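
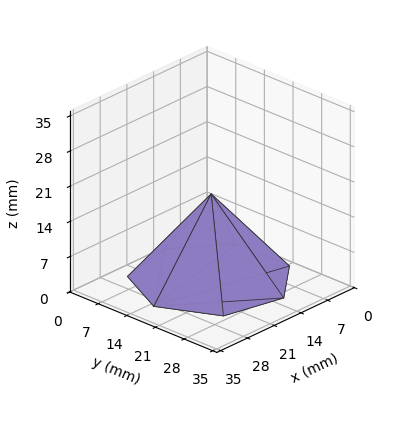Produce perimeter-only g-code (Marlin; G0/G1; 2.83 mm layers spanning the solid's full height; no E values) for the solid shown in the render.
Reading the render: the shape is a regular 7-sided pyramid, base circumscribed radius ≈ 15 mm, apex at z ≈ 17 mm (dimensions read to the nearest mm from the axis ticks). For the g-code, the solid's height is divided into equal slices at the stated Δz and each level perimeter traced with G1 moves after a G0 lift.

; perimeter-only toolpath
G21 ; units = mm
G90 ; absolute positioning
G28 ; home
; layer 1
G0 Z2.83
G0 X27.50 Y15.00
G1 X22.79 Y24.77
G1 X12.22 Y27.18
G1 X3.74 Y20.43
G1 X3.74 Y9.57
G1 X12.22 Y2.82
G1 X22.79 Y5.23
G1 X27.50 Y15.00
; layer 2
G0 Z5.67
G0 X25.00 Y15.00
G1 X21.23 Y22.82
G1 X12.77 Y24.75
G1 X5.99 Y19.34
G1 X5.99 Y10.66
G1 X12.77 Y5.25
G1 X21.23 Y7.18
G1 X25.00 Y15.00
; layer 3
G0 Z8.50
G0 X22.50 Y15.00
G1 X19.68 Y20.87
G1 X13.33 Y22.31
G1 X8.24 Y18.26
G1 X8.24 Y11.75
G1 X13.33 Y7.69
G1 X19.68 Y9.13
G1 X22.50 Y15.00
; layer 4
G0 Z11.33
G0 X20.00 Y15.00
G1 X18.12 Y18.91
G1 X13.89 Y19.87
G1 X10.50 Y17.17
G1 X10.50 Y12.83
G1 X13.89 Y10.13
G1 X18.12 Y11.09
G1 X20.00 Y15.00
; layer 5
G0 Z14.17
G0 X17.50 Y15.00
G1 X16.56 Y16.95
G1 X14.44 Y17.44
G1 X12.75 Y16.09
G1 X12.75 Y13.91
G1 X14.44 Y12.56
G1 X16.56 Y13.04
G1 X17.50 Y15.00
M2 ; end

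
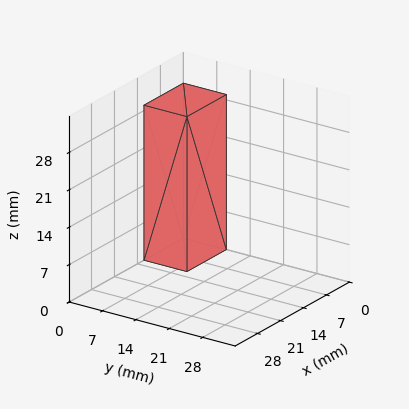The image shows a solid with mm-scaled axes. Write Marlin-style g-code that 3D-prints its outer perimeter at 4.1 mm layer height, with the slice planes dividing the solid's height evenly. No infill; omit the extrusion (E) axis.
Reading the render: the shape is a rectangular box, roughly 12 × 9 mm footprint and 29 mm tall (dimensions read to the nearest mm from the axis ticks). For the g-code, the solid's height is divided into equal slices at the stated Δz and each level perimeter traced with G1 moves after a G0 lift.

; perimeter-only toolpath
G21 ; units = mm
G90 ; absolute positioning
G28 ; home
; layer 1
G0 Z4.1
G0 X0.0 Y0.0
G1 X12.0 Y0.0
G1 X12.0 Y9.0
G1 X0.0 Y9.0
G1 X0.0 Y0.0
; layer 2
G0 Z8.3
G0 X0.0 Y0.0
G1 X12.0 Y0.0
G1 X12.0 Y9.0
G1 X0.0 Y9.0
G1 X0.0 Y0.0
; layer 3
G0 Z12.4
G0 X0.0 Y0.0
G1 X12.0 Y0.0
G1 X12.0 Y9.0
G1 X0.0 Y9.0
G1 X0.0 Y0.0
; layer 4
G0 Z16.6
G0 X0.0 Y0.0
G1 X12.0 Y0.0
G1 X12.0 Y9.0
G1 X0.0 Y9.0
G1 X0.0 Y0.0
; layer 5
G0 Z20.7
G0 X0.0 Y0.0
G1 X12.0 Y0.0
G1 X12.0 Y9.0
G1 X0.0 Y9.0
G1 X0.0 Y0.0
; layer 6
G0 Z24.9
G0 X0.0 Y0.0
G1 X12.0 Y0.0
G1 X12.0 Y9.0
G1 X0.0 Y9.0
G1 X0.0 Y0.0
; layer 7
G0 Z29.0
G0 X0.0 Y0.0
G1 X12.0 Y0.0
G1 X12.0 Y9.0
G1 X0.0 Y9.0
G1 X0.0 Y0.0
M2 ; end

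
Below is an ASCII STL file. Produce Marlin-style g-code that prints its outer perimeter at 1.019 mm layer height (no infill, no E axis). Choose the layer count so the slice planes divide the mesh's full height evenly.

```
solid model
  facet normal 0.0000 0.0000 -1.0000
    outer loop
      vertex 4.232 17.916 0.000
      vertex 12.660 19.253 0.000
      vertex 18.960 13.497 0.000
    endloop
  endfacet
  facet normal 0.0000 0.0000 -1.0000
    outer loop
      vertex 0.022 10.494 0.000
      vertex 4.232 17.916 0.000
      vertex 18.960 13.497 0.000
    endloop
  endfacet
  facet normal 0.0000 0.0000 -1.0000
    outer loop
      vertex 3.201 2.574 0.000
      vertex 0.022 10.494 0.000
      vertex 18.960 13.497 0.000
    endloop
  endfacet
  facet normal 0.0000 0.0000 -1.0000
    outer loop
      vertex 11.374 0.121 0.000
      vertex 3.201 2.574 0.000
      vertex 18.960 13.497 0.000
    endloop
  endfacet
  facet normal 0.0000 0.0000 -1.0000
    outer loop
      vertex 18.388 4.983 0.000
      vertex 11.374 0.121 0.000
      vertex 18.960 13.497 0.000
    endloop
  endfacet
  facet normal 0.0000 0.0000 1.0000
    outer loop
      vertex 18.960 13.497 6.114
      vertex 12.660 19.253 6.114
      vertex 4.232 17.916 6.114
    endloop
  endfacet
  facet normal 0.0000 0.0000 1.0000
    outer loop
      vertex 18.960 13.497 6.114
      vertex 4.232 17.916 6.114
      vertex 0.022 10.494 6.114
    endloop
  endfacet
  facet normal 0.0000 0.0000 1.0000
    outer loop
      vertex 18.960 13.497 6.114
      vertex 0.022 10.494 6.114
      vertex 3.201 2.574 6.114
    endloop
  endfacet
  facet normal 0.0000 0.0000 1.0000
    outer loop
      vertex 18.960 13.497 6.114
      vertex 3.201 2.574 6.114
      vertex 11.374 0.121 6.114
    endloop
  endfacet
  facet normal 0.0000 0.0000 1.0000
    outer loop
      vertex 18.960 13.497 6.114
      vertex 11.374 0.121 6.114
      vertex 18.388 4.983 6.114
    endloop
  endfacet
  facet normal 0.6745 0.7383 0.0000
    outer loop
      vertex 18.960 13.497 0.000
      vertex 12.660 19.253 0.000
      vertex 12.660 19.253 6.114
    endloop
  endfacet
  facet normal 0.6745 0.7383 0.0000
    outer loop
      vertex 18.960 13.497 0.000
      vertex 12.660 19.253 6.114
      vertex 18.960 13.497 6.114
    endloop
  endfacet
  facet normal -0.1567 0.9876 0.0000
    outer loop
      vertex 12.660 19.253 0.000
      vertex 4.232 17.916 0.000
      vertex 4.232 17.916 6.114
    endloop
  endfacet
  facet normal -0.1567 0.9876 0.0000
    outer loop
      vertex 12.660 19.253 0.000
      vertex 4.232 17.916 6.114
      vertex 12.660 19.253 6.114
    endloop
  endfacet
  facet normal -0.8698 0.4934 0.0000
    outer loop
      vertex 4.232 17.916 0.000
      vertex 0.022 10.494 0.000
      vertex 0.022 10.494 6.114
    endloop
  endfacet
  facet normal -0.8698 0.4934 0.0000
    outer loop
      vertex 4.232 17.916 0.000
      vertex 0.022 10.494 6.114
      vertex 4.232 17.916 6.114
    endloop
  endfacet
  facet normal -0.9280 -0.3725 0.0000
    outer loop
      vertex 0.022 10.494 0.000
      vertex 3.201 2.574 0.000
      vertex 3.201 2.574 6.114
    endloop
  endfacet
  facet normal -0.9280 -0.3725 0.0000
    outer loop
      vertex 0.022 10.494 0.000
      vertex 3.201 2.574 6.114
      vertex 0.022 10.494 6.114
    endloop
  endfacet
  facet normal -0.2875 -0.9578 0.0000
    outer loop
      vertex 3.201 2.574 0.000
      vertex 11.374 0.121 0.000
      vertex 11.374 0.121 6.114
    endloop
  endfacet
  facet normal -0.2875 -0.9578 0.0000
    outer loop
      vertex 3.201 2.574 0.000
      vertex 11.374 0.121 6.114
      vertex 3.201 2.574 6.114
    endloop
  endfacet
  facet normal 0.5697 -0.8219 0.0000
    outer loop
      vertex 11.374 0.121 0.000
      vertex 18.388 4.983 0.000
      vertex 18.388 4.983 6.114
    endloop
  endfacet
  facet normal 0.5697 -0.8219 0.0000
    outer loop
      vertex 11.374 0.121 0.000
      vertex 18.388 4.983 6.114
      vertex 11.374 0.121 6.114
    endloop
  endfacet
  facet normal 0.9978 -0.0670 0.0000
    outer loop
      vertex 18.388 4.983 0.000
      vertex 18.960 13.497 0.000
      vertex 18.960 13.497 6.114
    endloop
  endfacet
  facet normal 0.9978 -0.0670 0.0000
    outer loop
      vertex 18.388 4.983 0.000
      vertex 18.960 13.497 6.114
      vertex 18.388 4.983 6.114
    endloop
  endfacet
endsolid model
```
; perimeter-only toolpath
G21 ; units = mm
G90 ; absolute positioning
G28 ; home
; layer 1
G0 Z1.019
G0 X18.960 Y13.497
G1 X12.660 Y19.253
G1 X4.232 Y17.916
G1 X0.022 Y10.494
G1 X3.201 Y2.574
G1 X11.374 Y0.121
G1 X18.388 Y4.983
G1 X18.960 Y13.497
; layer 2
G0 Z2.038
G0 X18.960 Y13.497
G1 X12.660 Y19.253
G1 X4.232 Y17.916
G1 X0.022 Y10.494
G1 X3.201 Y2.574
G1 X11.374 Y0.121
G1 X18.388 Y4.983
G1 X18.960 Y13.497
; layer 3
G0 Z3.057
G0 X18.960 Y13.497
G1 X12.660 Y19.253
G1 X4.232 Y17.916
G1 X0.022 Y10.494
G1 X3.201 Y2.574
G1 X11.374 Y0.121
G1 X18.388 Y4.983
G1 X18.960 Y13.497
; layer 4
G0 Z4.076
G0 X18.960 Y13.497
G1 X12.660 Y19.253
G1 X4.232 Y17.916
G1 X0.022 Y10.494
G1 X3.201 Y2.574
G1 X11.374 Y0.121
G1 X18.388 Y4.983
G1 X18.960 Y13.497
; layer 5
G0 Z5.095
G0 X18.960 Y13.497
G1 X12.660 Y19.253
G1 X4.232 Y17.916
G1 X0.022 Y10.494
G1 X3.201 Y2.574
G1 X11.374 Y0.121
G1 X18.388 Y4.983
G1 X18.960 Y13.497
; layer 6
G0 Z6.114
G0 X18.960 Y13.497
G1 X12.660 Y19.253
G1 X4.232 Y17.916
G1 X0.022 Y10.494
G1 X3.201 Y2.574
G1 X11.374 Y0.121
G1 X18.388 Y4.983
G1 X18.960 Y13.497
M2 ; end

The solid is a regular 7-sided prism (a cylinder approximated with 7 flat sides), circumscribed radius ≈ 9.83 mm, height ≈ 6.11 mm. Slicing at Δz = 1.019 mm — 6 equal slices spanning the solid's height, so layer i sits at z = i·h/6 — gives 6 non-empty perimeters. Each is a 7-segment closed polygon; G0 lifts to the layer z and rapids to the start vertex, then G1 traces the edges.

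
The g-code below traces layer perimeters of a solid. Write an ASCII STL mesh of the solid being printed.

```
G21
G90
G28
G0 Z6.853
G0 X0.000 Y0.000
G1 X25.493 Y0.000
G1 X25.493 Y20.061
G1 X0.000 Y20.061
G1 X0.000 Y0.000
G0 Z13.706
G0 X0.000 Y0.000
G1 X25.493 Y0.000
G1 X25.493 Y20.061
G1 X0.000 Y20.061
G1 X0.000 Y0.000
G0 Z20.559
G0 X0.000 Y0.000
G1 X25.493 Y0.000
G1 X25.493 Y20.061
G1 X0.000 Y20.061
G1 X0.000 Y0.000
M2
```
solid part
  facet normal 0.0000 0.0000 -1.0000
    outer loop
      vertex 25.493 20.061 0.000
      vertex 25.493 0.000 0.000
      vertex 0.000 0.000 0.000
    endloop
  endfacet
  facet normal 0.0000 0.0000 -1.0000
    outer loop
      vertex 0.000 20.061 0.000
      vertex 25.493 20.061 0.000
      vertex 0.000 0.000 0.000
    endloop
  endfacet
  facet normal 0.0000 0.0000 1.0000
    outer loop
      vertex 0.000 0.000 20.559
      vertex 25.493 0.000 20.559
      vertex 25.493 20.061 20.559
    endloop
  endfacet
  facet normal 0.0000 0.0000 1.0000
    outer loop
      vertex 0.000 0.000 20.559
      vertex 25.493 20.061 20.559
      vertex 0.000 20.061 20.559
    endloop
  endfacet
  facet normal 0.0000 -1.0000 0.0000
    outer loop
      vertex 0.000 0.000 0.000
      vertex 25.493 0.000 0.000
      vertex 25.493 0.000 20.559
    endloop
  endfacet
  facet normal 0.0000 -1.0000 0.0000
    outer loop
      vertex 0.000 0.000 0.000
      vertex 25.493 0.000 20.559
      vertex 0.000 0.000 20.559
    endloop
  endfacet
  facet normal 0.0000 1.0000 0.0000
    outer loop
      vertex 25.493 20.061 20.559
      vertex 25.493 20.061 0.000
      vertex 0.000 20.061 0.000
    endloop
  endfacet
  facet normal 0.0000 1.0000 0.0000
    outer loop
      vertex 0.000 20.061 20.559
      vertex 25.493 20.061 20.559
      vertex 0.000 20.061 0.000
    endloop
  endfacet
  facet normal -1.0000 0.0000 0.0000
    outer loop
      vertex 0.000 20.061 20.559
      vertex 0.000 20.061 0.000
      vertex 0.000 0.000 0.000
    endloop
  endfacet
  facet normal -1.0000 0.0000 0.0000
    outer loop
      vertex 0.000 0.000 20.559
      vertex 0.000 20.061 20.559
      vertex 0.000 0.000 0.000
    endloop
  endfacet
  facet normal 1.0000 0.0000 0.0000
    outer loop
      vertex 25.493 0.000 0.000
      vertex 25.493 20.061 0.000
      vertex 25.493 20.061 20.559
    endloop
  endfacet
  facet normal 1.0000 0.0000 0.0000
    outer loop
      vertex 25.493 0.000 0.000
      vertex 25.493 20.061 20.559
      vertex 25.493 0.000 20.559
    endloop
  endfacet
endsolid part

The G0 Z moves step by Δz≈6.853 mm. Every layer's G1 loop is the same polygon, so the solid is a straight extrusion of it from z=0 to z≈20.6. Closing with flat bottom and top caps and triangulating gives 12 facets — a rectangular box, roughly 25.5 × 20.1 mm footprint and 20.6 mm tall.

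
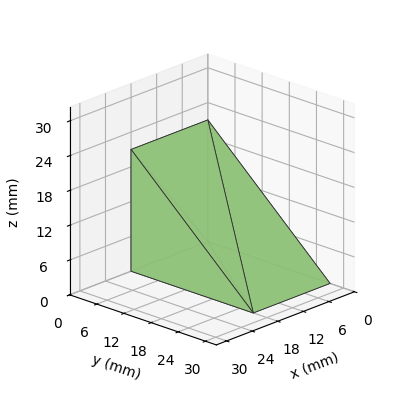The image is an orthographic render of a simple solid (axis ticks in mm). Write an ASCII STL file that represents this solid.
Reading the render: the shape is a wedge (ramp): 18 × 27 mm base, rising to 21 mm along the y=0 edge and sloping linearly to z=0 at y=27 (dimensions read to the nearest mm from the axis ticks). For the STL, each face is triangulated and given an outward normal.

solid part
  facet normal 0.0000 0.0000 -1.0000
    outer loop
      vertex 18.00 27.00 0.00
      vertex 18.00 0.00 0.00
      vertex 0.00 0.00 0.00
    endloop
  endfacet
  facet normal 0.0000 0.0000 -1.0000
    outer loop
      vertex 0.00 27.00 0.00
      vertex 18.00 27.00 0.00
      vertex 0.00 0.00 0.00
    endloop
  endfacet
  facet normal 0.0000 -1.0000 0.0000
    outer loop
      vertex 0.00 0.00 0.00
      vertex 18.00 0.00 0.00
      vertex 18.00 0.00 21.00
    endloop
  endfacet
  facet normal 0.0000 -1.0000 0.0000
    outer loop
      vertex 0.00 0.00 0.00
      vertex 18.00 0.00 21.00
      vertex 0.00 0.00 21.00
    endloop
  endfacet
  facet normal 0.0000 0.6139 0.7894
    outer loop
      vertex 0.00 0.00 21.00
      vertex 18.00 0.00 21.00
      vertex 18.00 27.00 0.00
    endloop
  endfacet
  facet normal 0.0000 0.6139 0.7894
    outer loop
      vertex 0.00 0.00 21.00
      vertex 18.00 27.00 0.00
      vertex 0.00 27.00 0.00
    endloop
  endfacet
  facet normal -1.0000 0.0000 0.0000
    outer loop
      vertex 0.00 0.00 21.00
      vertex 0.00 27.00 0.00
      vertex 0.00 0.00 0.00
    endloop
  endfacet
  facet normal 1.0000 0.0000 0.0000
    outer loop
      vertex 18.00 0.00 0.00
      vertex 18.00 27.00 0.00
      vertex 18.00 0.00 21.00
    endloop
  endfacet
endsolid part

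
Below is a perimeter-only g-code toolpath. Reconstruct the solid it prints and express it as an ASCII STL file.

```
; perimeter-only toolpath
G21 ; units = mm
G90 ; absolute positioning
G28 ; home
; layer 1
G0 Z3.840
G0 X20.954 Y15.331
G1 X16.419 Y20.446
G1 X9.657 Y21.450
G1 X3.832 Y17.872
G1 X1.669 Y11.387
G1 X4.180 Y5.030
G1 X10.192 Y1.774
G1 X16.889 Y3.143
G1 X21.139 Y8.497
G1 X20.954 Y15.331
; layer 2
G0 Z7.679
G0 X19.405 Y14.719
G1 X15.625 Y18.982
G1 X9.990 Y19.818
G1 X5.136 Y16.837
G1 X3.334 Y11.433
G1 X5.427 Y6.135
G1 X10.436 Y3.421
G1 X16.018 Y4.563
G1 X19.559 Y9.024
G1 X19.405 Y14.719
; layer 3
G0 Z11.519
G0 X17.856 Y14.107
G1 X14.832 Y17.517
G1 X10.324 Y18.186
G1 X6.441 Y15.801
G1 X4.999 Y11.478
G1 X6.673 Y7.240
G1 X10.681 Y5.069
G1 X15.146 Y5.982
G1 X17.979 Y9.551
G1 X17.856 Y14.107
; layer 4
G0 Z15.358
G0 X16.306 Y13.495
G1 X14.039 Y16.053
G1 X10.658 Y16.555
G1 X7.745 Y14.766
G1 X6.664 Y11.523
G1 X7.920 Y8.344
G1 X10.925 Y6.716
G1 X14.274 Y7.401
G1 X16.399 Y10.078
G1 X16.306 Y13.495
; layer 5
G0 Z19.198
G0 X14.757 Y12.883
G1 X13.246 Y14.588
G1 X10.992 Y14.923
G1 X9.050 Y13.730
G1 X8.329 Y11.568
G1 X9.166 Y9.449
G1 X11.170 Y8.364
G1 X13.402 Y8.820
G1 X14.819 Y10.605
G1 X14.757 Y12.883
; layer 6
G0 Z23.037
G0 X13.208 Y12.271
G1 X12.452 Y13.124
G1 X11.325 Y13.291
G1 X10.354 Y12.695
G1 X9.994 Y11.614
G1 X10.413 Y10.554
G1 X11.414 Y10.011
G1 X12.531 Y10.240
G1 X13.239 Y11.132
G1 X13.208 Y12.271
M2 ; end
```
solid part
  facet normal 0.0000 0.0000 -1.0000
    outer loop
      vertex 9.323 23.082 0.000
      vertex 17.212 21.911 0.000
      vertex 22.503 15.943 0.000
    endloop
  endfacet
  facet normal 0.0000 0.0000 -1.0000
    outer loop
      vertex 2.527 18.908 0.000
      vertex 9.323 23.082 0.000
      vertex 22.503 15.943 0.000
    endloop
  endfacet
  facet normal 0.0000 0.0000 -1.0000
    outer loop
      vertex 0.004 11.342 0.000
      vertex 2.527 18.908 0.000
      vertex 22.503 15.943 0.000
    endloop
  endfacet
  facet normal 0.0000 0.0000 -1.0000
    outer loop
      vertex 2.934 3.925 0.000
      vertex 0.004 11.342 0.000
      vertex 22.503 15.943 0.000
    endloop
  endfacet
  facet normal 0.0000 0.0000 -1.0000
    outer loop
      vertex 9.947 0.126 0.000
      vertex 2.934 3.925 0.000
      vertex 22.503 15.943 0.000
    endloop
  endfacet
  facet normal 0.0000 0.0000 -1.0000
    outer loop
      vertex 17.761 1.724 0.000
      vertex 9.947 0.126 0.000
      vertex 22.503 15.943 0.000
    endloop
  endfacet
  facet normal 0.0000 0.0000 -1.0000
    outer loop
      vertex 22.719 7.970 0.000
      vertex 17.761 1.724 0.000
      vertex 22.503 15.943 0.000
    endloop
  endfacet
  facet normal 0.6929 0.6143 0.3775
    outer loop
      vertex 22.503 15.943 0.000
      vertex 17.212 21.911 0.000
      vertex 11.659 11.659 26.877
    endloop
  endfacet
  facet normal 0.1360 0.9160 0.3775
    outer loop
      vertex 17.212 21.911 0.000
      vertex 9.323 23.082 0.000
      vertex 11.659 11.659 26.877
    endloop
  endfacet
  facet normal -0.4846 0.7891 0.3775
    outer loop
      vertex 9.323 23.082 0.000
      vertex 2.527 18.908 0.000
      vertex 11.659 11.659 26.877
    endloop
  endfacet
  facet normal -0.8785 0.2929 0.3775
    outer loop
      vertex 2.527 18.908 0.000
      vertex 0.004 11.342 0.000
      vertex 11.659 11.659 26.877
    endloop
  endfacet
  facet normal -0.8612 -0.3402 0.3775
    outer loop
      vertex 0.004 11.342 0.000
      vertex 2.934 3.925 0.000
      vertex 11.659 11.659 26.877
    endloop
  endfacet
  facet normal -0.4411 -0.8142 0.3775
    outer loop
      vertex 2.934 3.925 0.000
      vertex 9.947 0.126 0.000
      vertex 11.659 11.659 26.877
    endloop
  endfacet
  facet normal 0.1855 -0.9072 0.3775
    outer loop
      vertex 9.947 0.126 0.000
      vertex 17.761 1.724 0.000
      vertex 11.659 11.659 26.877
    endloop
  endfacet
  facet normal 0.7253 -0.5757 0.3775
    outer loop
      vertex 17.761 1.724 0.000
      vertex 22.719 7.970 0.000
      vertex 11.659 11.659 26.877
    endloop
  endfacet
  facet normal 0.9257 0.0251 0.3775
    outer loop
      vertex 22.719 7.970 0.000
      vertex 22.503 15.943 0.000
      vertex 11.659 11.659 26.877
    endloop
  endfacet
endsolid part

The G0 Z moves step by Δz≈3.840 mm. The G1 loops shrink linearly with z, so the solid tapers from its base footprint up to z≈26.9. Closing with a flat bottom cap and the tapered top and triangulating gives 16 facets — a regular 9-sided pyramid, base circumscribed radius ≈ 11.7 mm, apex at z ≈ 26.9 mm.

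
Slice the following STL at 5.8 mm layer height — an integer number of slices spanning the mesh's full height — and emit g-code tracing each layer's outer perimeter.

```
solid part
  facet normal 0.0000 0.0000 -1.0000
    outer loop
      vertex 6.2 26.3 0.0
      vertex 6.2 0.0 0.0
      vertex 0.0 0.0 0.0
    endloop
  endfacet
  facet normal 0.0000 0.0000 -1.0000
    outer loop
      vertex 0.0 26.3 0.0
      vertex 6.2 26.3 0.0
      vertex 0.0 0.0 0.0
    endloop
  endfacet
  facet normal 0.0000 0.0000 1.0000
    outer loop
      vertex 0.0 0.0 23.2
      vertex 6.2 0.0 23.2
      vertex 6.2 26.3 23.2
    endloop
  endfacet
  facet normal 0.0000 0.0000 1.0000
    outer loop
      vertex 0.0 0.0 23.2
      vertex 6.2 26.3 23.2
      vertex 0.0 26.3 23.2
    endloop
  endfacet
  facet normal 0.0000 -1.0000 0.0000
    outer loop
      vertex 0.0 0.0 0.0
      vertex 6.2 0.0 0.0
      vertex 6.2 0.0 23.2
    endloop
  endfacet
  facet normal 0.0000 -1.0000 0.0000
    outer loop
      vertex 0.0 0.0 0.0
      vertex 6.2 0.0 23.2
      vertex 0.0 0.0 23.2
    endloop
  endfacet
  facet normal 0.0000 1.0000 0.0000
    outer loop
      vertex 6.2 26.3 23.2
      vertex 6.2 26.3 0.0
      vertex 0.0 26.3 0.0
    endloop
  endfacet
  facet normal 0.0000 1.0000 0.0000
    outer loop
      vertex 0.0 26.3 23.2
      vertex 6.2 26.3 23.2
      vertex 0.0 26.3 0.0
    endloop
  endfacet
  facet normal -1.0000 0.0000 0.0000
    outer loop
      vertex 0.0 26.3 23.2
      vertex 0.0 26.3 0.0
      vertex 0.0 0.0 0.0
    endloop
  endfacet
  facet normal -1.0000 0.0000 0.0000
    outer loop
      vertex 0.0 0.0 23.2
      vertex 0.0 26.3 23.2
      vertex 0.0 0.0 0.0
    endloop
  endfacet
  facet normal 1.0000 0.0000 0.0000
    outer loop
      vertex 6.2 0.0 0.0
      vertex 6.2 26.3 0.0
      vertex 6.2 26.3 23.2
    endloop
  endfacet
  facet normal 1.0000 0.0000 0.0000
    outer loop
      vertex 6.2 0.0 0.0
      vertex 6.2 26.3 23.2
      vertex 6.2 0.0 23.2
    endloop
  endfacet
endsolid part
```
; perimeter-only toolpath
G21 ; units = mm
G90 ; absolute positioning
G28 ; home
; layer 1
G0 Z5.8
G0 X0.0 Y0.0
G1 X6.2 Y0.0
G1 X6.2 Y26.3
G1 X0.0 Y26.3
G1 X0.0 Y0.0
; layer 2
G0 Z11.6
G0 X0.0 Y0.0
G1 X6.2 Y0.0
G1 X6.2 Y26.3
G1 X0.0 Y26.3
G1 X0.0 Y0.0
; layer 3
G0 Z17.4
G0 X0.0 Y0.0
G1 X6.2 Y0.0
G1 X6.2 Y26.3
G1 X0.0 Y26.3
G1 X0.0 Y0.0
; layer 4
G0 Z23.2
G0 X0.0 Y0.0
G1 X6.2 Y0.0
G1 X6.2 Y26.3
G1 X0.0 Y26.3
G1 X0.0 Y0.0
M2 ; end

The solid is a rectangular box, roughly 6.2 × 26.3 mm footprint and 23.2 mm tall. Slicing at Δz = 5.8 mm — 4 equal slices spanning the solid's height, so layer i sits at z = i·h/4 — gives 4 non-empty perimeters. Each is a 4-segment closed polygon; G0 lifts to the layer z and rapids to the start vertex, then G1 traces the edges.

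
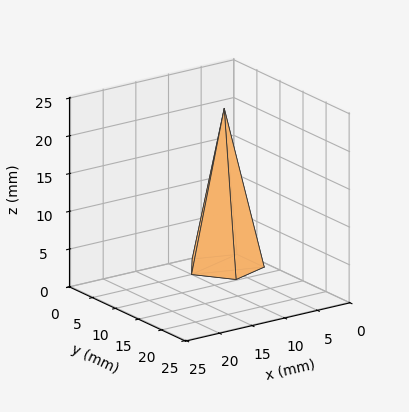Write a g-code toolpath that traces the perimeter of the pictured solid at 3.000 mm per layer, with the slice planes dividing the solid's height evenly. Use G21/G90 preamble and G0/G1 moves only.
Reading the render: the shape is a regular 5-sided pyramid, base circumscribed radius ≈ 5 mm, apex at z ≈ 21 mm (dimensions read to the nearest mm from the axis ticks). For the g-code, the solid's height is divided into equal slices at the stated Δz and each level perimeter traced with G1 moves after a G0 lift.

; perimeter-only toolpath
G21 ; units = mm
G90 ; absolute positioning
G28 ; home
; layer 1
G0 Z3.000
G0 X9.286 Y5.000
G1 X6.324 Y9.076
G1 X1.533 Y7.519
G1 X1.533 Y2.481
G1 X6.324 Y0.924
G1 X9.286 Y5.000
; layer 2
G0 Z6.000
G0 X8.571 Y5.000
G1 X6.104 Y8.396
G1 X2.111 Y7.099
G1 X2.111 Y2.901
G1 X6.104 Y1.604
G1 X8.571 Y5.000
; layer 3
G0 Z9.000
G0 X7.857 Y5.000
G1 X5.883 Y7.717
G1 X2.689 Y6.679
G1 X2.689 Y3.321
G1 X5.883 Y2.283
G1 X7.857 Y5.000
; layer 4
G0 Z12.000
G0 X7.143 Y5.000
G1 X5.662 Y7.038
G1 X3.266 Y6.260
G1 X3.266 Y3.740
G1 X5.662 Y2.962
G1 X7.143 Y5.000
; layer 5
G0 Z15.000
G0 X6.429 Y5.000
G1 X5.441 Y6.359
G1 X3.844 Y5.840
G1 X3.844 Y4.160
G1 X5.441 Y3.641
G1 X6.429 Y5.000
; layer 6
G0 Z18.000
G0 X5.714 Y5.000
G1 X5.221 Y5.679
G1 X4.422 Y5.420
G1 X4.422 Y4.580
G1 X5.221 Y4.321
G1 X5.714 Y5.000
M2 ; end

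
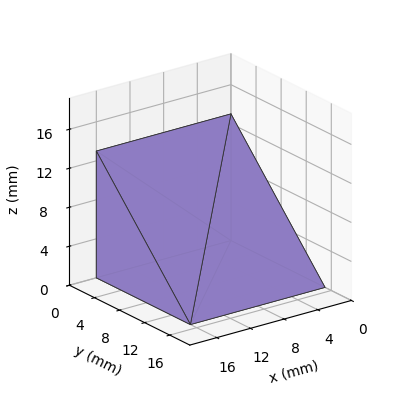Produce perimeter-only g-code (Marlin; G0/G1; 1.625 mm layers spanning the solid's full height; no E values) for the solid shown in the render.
Reading the render: the shape is a wedge (ramp): 16 × 15 mm base, rising to 13 mm along the y=0 edge and sloping linearly to z=0 at y=15 (dimensions read to the nearest mm from the axis ticks). For the g-code, the solid's height is divided into equal slices at the stated Δz and each level perimeter traced with G1 moves after a G0 lift.

; perimeter-only toolpath
G21 ; units = mm
G90 ; absolute positioning
G28 ; home
; layer 1
G0 Z1.625
G0 X0.000 Y0.000
G1 X16.000 Y0.000
G1 X16.000 Y13.125
G1 X0.000 Y13.125
G1 X0.000 Y0.000
; layer 2
G0 Z3.250
G0 X0.000 Y0.000
G1 X16.000 Y0.000
G1 X16.000 Y11.250
G1 X0.000 Y11.250
G1 X0.000 Y0.000
; layer 3
G0 Z4.875
G0 X0.000 Y0.000
G1 X16.000 Y0.000
G1 X16.000 Y9.375
G1 X0.000 Y9.375
G1 X0.000 Y0.000
; layer 4
G0 Z6.500
G0 X0.000 Y0.000
G1 X16.000 Y0.000
G1 X16.000 Y7.500
G1 X0.000 Y7.500
G1 X0.000 Y0.000
; layer 5
G0 Z8.125
G0 X0.000 Y0.000
G1 X16.000 Y0.000
G1 X16.000 Y5.625
G1 X0.000 Y5.625
G1 X0.000 Y0.000
; layer 6
G0 Z9.750
G0 X0.000 Y0.000
G1 X16.000 Y0.000
G1 X16.000 Y3.750
G1 X0.000 Y3.750
G1 X0.000 Y0.000
; layer 7
G0 Z11.375
G0 X0.000 Y0.000
G1 X16.000 Y0.000
G1 X16.000 Y1.875
G1 X0.000 Y1.875
G1 X0.000 Y0.000
M2 ; end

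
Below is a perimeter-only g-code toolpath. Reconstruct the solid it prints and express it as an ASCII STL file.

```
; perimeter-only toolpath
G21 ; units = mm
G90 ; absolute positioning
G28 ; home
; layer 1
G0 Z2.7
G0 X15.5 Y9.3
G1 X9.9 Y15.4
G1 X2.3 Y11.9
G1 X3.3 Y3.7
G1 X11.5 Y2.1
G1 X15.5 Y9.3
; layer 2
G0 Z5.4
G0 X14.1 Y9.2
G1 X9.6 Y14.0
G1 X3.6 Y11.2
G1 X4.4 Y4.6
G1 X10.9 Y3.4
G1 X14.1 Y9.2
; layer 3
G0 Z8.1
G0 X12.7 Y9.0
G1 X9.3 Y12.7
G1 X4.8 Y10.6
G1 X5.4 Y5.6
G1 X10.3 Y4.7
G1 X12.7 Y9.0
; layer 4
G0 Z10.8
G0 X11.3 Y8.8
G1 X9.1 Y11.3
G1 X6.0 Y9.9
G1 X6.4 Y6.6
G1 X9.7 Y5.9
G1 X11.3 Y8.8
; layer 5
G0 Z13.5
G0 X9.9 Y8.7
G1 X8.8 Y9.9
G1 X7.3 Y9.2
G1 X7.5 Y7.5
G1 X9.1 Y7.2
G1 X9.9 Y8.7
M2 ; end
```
solid part
  facet normal 0.0000 0.0000 -1.0000
    outer loop
      vertex 1.1 12.6 0.0
      vertex 10.2 16.8 0.0
      vertex 16.9 9.5 0.0
    endloop
  endfacet
  facet normal 0.0000 0.0000 -1.0000
    outer loop
      vertex 2.3 2.7 0.0
      vertex 1.1 12.6 0.0
      vertex 16.9 9.5 0.0
    endloop
  endfacet
  facet normal 0.0000 0.0000 -1.0000
    outer loop
      vertex 12.1 0.8 0.0
      vertex 2.3 2.7 0.0
      vertex 16.9 9.5 0.0
    endloop
  endfacet
  facet normal 0.6783 0.6226 0.3902
    outer loop
      vertex 16.9 9.5 0.0
      vertex 10.2 16.8 0.0
      vertex 8.5 8.5 16.2
    endloop
  endfacet
  facet normal -0.3862 0.8368 0.3882
    outer loop
      vertex 10.2 16.8 0.0
      vertex 1.1 12.6 0.0
      vertex 8.5 8.5 16.2
    endloop
  endfacet
  facet normal -0.9143 -0.1108 0.3896
    outer loop
      vertex 1.1 12.6 0.0
      vertex 2.3 2.7 0.0
      vertex 8.5 8.5 16.2
    endloop
  endfacet
  facet normal -0.1752 -0.9037 0.3906
    outer loop
      vertex 2.3 2.7 0.0
      vertex 12.1 0.8 0.0
      vertex 8.5 8.5 16.2
    endloop
  endfacet
  facet normal 0.8061 -0.4447 0.3905
    outer loop
      vertex 12.1 0.8 0.0
      vertex 16.9 9.5 0.0
      vertex 8.5 8.5 16.2
    endloop
  endfacet
endsolid part

The G0 Z moves step by Δz≈2.7 mm. The G1 loops shrink linearly with z, so the solid tapers from its base footprint up to z≈16.2. Closing with a flat bottom cap and the tapered top and triangulating gives 8 facets — a regular 5-sided pyramid, base circumscribed radius ≈ 8.5 mm, apex at z ≈ 16.2 mm.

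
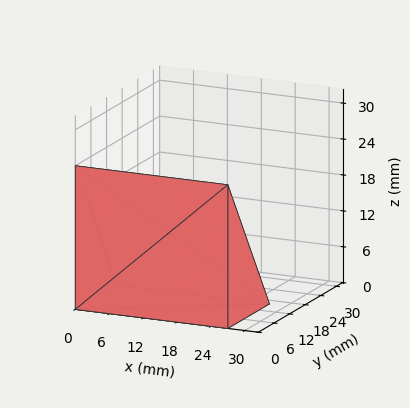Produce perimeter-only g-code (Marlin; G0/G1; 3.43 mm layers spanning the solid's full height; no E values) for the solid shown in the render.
Reading the render: the shape is a wedge (ramp): 27 × 16 mm base, rising to 24 mm along the y=0 edge and sloping linearly to z=0 at y=16 (dimensions read to the nearest mm from the axis ticks). For the g-code, the solid's height is divided into equal slices at the stated Δz and each level perimeter traced with G1 moves after a G0 lift.

; perimeter-only toolpath
G21 ; units = mm
G90 ; absolute positioning
G28 ; home
; layer 1
G0 Z3.43
G0 X0.00 Y0.00
G1 X27.00 Y0.00
G1 X27.00 Y13.71
G1 X0.00 Y13.71
G1 X0.00 Y0.00
; layer 2
G0 Z6.86
G0 X0.00 Y0.00
G1 X27.00 Y0.00
G1 X27.00 Y11.43
G1 X0.00 Y11.43
G1 X0.00 Y0.00
; layer 3
G0 Z10.29
G0 X0.00 Y0.00
G1 X27.00 Y0.00
G1 X27.00 Y9.14
G1 X0.00 Y9.14
G1 X0.00 Y0.00
; layer 4
G0 Z13.71
G0 X0.00 Y0.00
G1 X27.00 Y0.00
G1 X27.00 Y6.86
G1 X0.00 Y6.86
G1 X0.00 Y0.00
; layer 5
G0 Z17.14
G0 X0.00 Y0.00
G1 X27.00 Y0.00
G1 X27.00 Y4.57
G1 X0.00 Y4.57
G1 X0.00 Y0.00
; layer 6
G0 Z20.57
G0 X0.00 Y0.00
G1 X27.00 Y0.00
G1 X27.00 Y2.29
G1 X0.00 Y2.29
G1 X0.00 Y0.00
M2 ; end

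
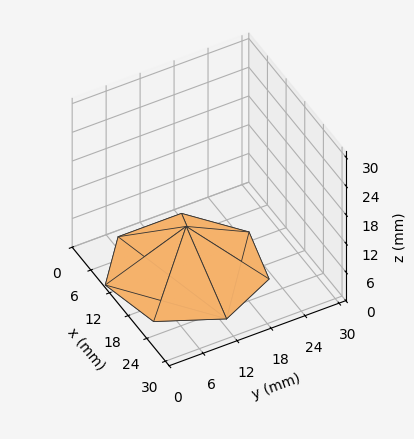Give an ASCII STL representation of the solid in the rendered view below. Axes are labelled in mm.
Reading the render: the shape is a regular 7-sided pyramid, base circumscribed radius ≈ 13 mm, apex at z ≈ 9 mm (dimensions read to the nearest mm from the axis ticks). For the STL, each face is triangulated and given an outward normal.

solid part
  facet normal 0.0000 0.0000 -1.0000
    outer loop
      vertex 10.1 25.7 0.0
      vertex 21.1 23.2 0.0
      vertex 26.0 13.0 0.0
    endloop
  endfacet
  facet normal 0.0000 0.0000 -1.0000
    outer loop
      vertex 1.3 18.6 0.0
      vertex 10.1 25.7 0.0
      vertex 26.0 13.0 0.0
    endloop
  endfacet
  facet normal 0.0000 0.0000 -1.0000
    outer loop
      vertex 1.3 7.4 0.0
      vertex 1.3 18.6 0.0
      vertex 26.0 13.0 0.0
    endloop
  endfacet
  facet normal 0.0000 0.0000 -1.0000
    outer loop
      vertex 10.1 0.3 0.0
      vertex 1.3 7.4 0.0
      vertex 26.0 13.0 0.0
    endloop
  endfacet
  facet normal 0.0000 0.0000 -1.0000
    outer loop
      vertex 21.1 2.8 0.0
      vertex 10.1 0.3 0.0
      vertex 26.0 13.0 0.0
    endloop
  endfacet
  facet normal 0.5491 0.2638 0.7931
    outer loop
      vertex 26.0 13.0 0.0
      vertex 21.1 23.2 0.0
      vertex 13.0 13.0 9.0
    endloop
  endfacet
  facet normal 0.1348 0.5932 0.7937
    outer loop
      vertex 21.1 23.2 0.0
      vertex 10.1 25.7 0.0
      vertex 13.0 13.0 9.0
    endloop
  endfacet
  facet normal -0.3827 0.4744 0.7928
    outer loop
      vertex 10.1 25.7 0.0
      vertex 1.3 18.6 0.0
      vertex 13.0 13.0 9.0
    endloop
  endfacet
  facet normal -0.6097 0.0000 0.7926
    outer loop
      vertex 1.3 18.6 0.0
      vertex 1.3 7.4 0.0
      vertex 13.0 13.0 9.0
    endloop
  endfacet
  facet normal -0.3827 -0.4744 0.7928
    outer loop
      vertex 1.3 7.4 0.0
      vertex 10.1 0.3 0.0
      vertex 13.0 13.0 9.0
    endloop
  endfacet
  facet normal 0.1348 -0.5932 0.7937
    outer loop
      vertex 10.1 0.3 0.0
      vertex 21.1 2.8 0.0
      vertex 13.0 13.0 9.0
    endloop
  endfacet
  facet normal 0.5491 -0.2638 0.7931
    outer loop
      vertex 21.1 2.8 0.0
      vertex 26.0 13.0 0.0
      vertex 13.0 13.0 9.0
    endloop
  endfacet
endsolid part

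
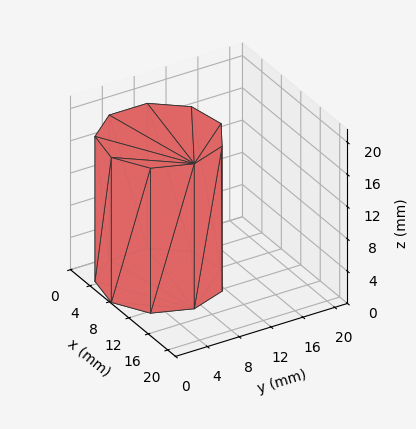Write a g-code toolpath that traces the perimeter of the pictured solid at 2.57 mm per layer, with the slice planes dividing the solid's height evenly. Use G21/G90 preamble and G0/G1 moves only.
Reading the render: the shape is a regular 9-sided prism (a cylinder approximated with 9 flat sides), circumscribed radius ≈ 7 mm, height ≈ 18 mm (dimensions read to the nearest mm from the axis ticks). For the g-code, the solid's height is divided into equal slices at the stated Δz and each level perimeter traced with G1 moves after a G0 lift.

; perimeter-only toolpath
G21 ; units = mm
G90 ; absolute positioning
G28 ; home
; layer 1
G0 Z2.57
G0 X14.00 Y7.00
G1 X12.36 Y11.50
G1 X8.22 Y13.89
G1 X3.50 Y13.06
G1 X0.42 Y9.39
G1 X0.42 Y4.61
G1 X3.50 Y0.94
G1 X8.22 Y0.11
G1 X12.36 Y2.50
G1 X14.00 Y7.00
; layer 2
G0 Z5.14
G0 X14.00 Y7.00
G1 X12.36 Y11.50
G1 X8.22 Y13.89
G1 X3.50 Y13.06
G1 X0.42 Y9.39
G1 X0.42 Y4.61
G1 X3.50 Y0.94
G1 X8.22 Y0.11
G1 X12.36 Y2.50
G1 X14.00 Y7.00
; layer 3
G0 Z7.71
G0 X14.00 Y7.00
G1 X12.36 Y11.50
G1 X8.22 Y13.89
G1 X3.50 Y13.06
G1 X0.42 Y9.39
G1 X0.42 Y4.61
G1 X3.50 Y0.94
G1 X8.22 Y0.11
G1 X12.36 Y2.50
G1 X14.00 Y7.00
; layer 4
G0 Z10.29
G0 X14.00 Y7.00
G1 X12.36 Y11.50
G1 X8.22 Y13.89
G1 X3.50 Y13.06
G1 X0.42 Y9.39
G1 X0.42 Y4.61
G1 X3.50 Y0.94
G1 X8.22 Y0.11
G1 X12.36 Y2.50
G1 X14.00 Y7.00
; layer 5
G0 Z12.86
G0 X14.00 Y7.00
G1 X12.36 Y11.50
G1 X8.22 Y13.89
G1 X3.50 Y13.06
G1 X0.42 Y9.39
G1 X0.42 Y4.61
G1 X3.50 Y0.94
G1 X8.22 Y0.11
G1 X12.36 Y2.50
G1 X14.00 Y7.00
; layer 6
G0 Z15.43
G0 X14.00 Y7.00
G1 X12.36 Y11.50
G1 X8.22 Y13.89
G1 X3.50 Y13.06
G1 X0.42 Y9.39
G1 X0.42 Y4.61
G1 X3.50 Y0.94
G1 X8.22 Y0.11
G1 X12.36 Y2.50
G1 X14.00 Y7.00
; layer 7
G0 Z18.00
G0 X14.00 Y7.00
G1 X12.36 Y11.50
G1 X8.22 Y13.89
G1 X3.50 Y13.06
G1 X0.42 Y9.39
G1 X0.42 Y4.61
G1 X3.50 Y0.94
G1 X8.22 Y0.11
G1 X12.36 Y2.50
G1 X14.00 Y7.00
M2 ; end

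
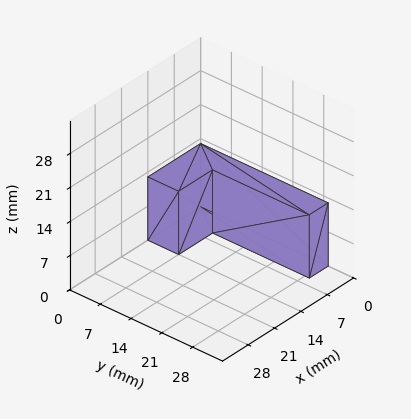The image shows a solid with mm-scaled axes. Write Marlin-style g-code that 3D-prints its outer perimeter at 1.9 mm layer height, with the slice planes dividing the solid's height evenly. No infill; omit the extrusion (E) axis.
Reading the render: the shape is an L-shaped prism: outer 14 × 29 mm, arm thicknesses ≈ 7 mm (horizontal) and 5 mm (vertical), extruded 13 mm in z (dimensions read to the nearest mm from the axis ticks). For the g-code, the solid's height is divided into equal slices at the stated Δz and each level perimeter traced with G1 moves after a G0 lift.

; perimeter-only toolpath
G21 ; units = mm
G90 ; absolute positioning
G28 ; home
; layer 1
G0 Z1.9
G0 X0.0 Y0.0
G1 X14.0 Y0.0
G1 X14.0 Y7.0
G1 X5.0 Y7.0
G1 X5.0 Y29.0
G1 X0.0 Y29.0
G1 X0.0 Y0.0
; layer 2
G0 Z3.7
G0 X0.0 Y0.0
G1 X14.0 Y0.0
G1 X14.0 Y7.0
G1 X5.0 Y7.0
G1 X5.0 Y29.0
G1 X0.0 Y29.0
G1 X0.0 Y0.0
; layer 3
G0 Z5.6
G0 X0.0 Y0.0
G1 X14.0 Y0.0
G1 X14.0 Y7.0
G1 X5.0 Y7.0
G1 X5.0 Y29.0
G1 X0.0 Y29.0
G1 X0.0 Y0.0
; layer 4
G0 Z7.4
G0 X0.0 Y0.0
G1 X14.0 Y0.0
G1 X14.0 Y7.0
G1 X5.0 Y7.0
G1 X5.0 Y29.0
G1 X0.0 Y29.0
G1 X0.0 Y0.0
; layer 5
G0 Z9.3
G0 X0.0 Y0.0
G1 X14.0 Y0.0
G1 X14.0 Y7.0
G1 X5.0 Y7.0
G1 X5.0 Y29.0
G1 X0.0 Y29.0
G1 X0.0 Y0.0
; layer 6
G0 Z11.1
G0 X0.0 Y0.0
G1 X14.0 Y0.0
G1 X14.0 Y7.0
G1 X5.0 Y7.0
G1 X5.0 Y29.0
G1 X0.0 Y29.0
G1 X0.0 Y0.0
; layer 7
G0 Z13.0
G0 X0.0 Y0.0
G1 X14.0 Y0.0
G1 X14.0 Y7.0
G1 X5.0 Y7.0
G1 X5.0 Y29.0
G1 X0.0 Y29.0
G1 X0.0 Y0.0
M2 ; end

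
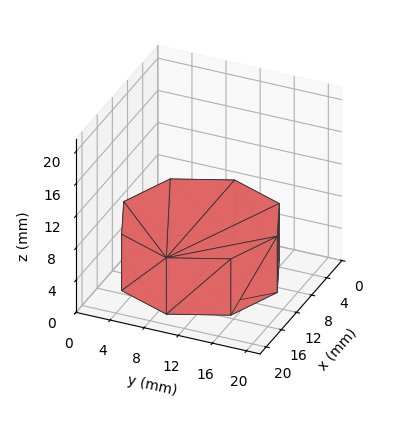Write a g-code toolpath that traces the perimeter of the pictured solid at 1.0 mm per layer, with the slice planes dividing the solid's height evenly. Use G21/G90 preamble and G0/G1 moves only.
Reading the render: the shape is a regular 8-sided prism (a cylinder approximated with 8 flat sides), circumscribed radius ≈ 9 mm, height ≈ 7 mm (dimensions read to the nearest mm from the axis ticks). For the g-code, the solid's height is divided into equal slices at the stated Δz and each level perimeter traced with G1 moves after a G0 lift.

; perimeter-only toolpath
G21 ; units = mm
G90 ; absolute positioning
G28 ; home
; layer 1
G0 Z1.0
G0 X18.0 Y9.0
G1 X15.4 Y15.4
G1 X9.0 Y18.0
G1 X2.6 Y15.4
G1 X0.0 Y9.0
G1 X2.6 Y2.6
G1 X9.0 Y0.0
G1 X15.4 Y2.6
G1 X18.0 Y9.0
; layer 2
G0 Z2.0
G0 X18.0 Y9.0
G1 X15.4 Y15.4
G1 X9.0 Y18.0
G1 X2.6 Y15.4
G1 X0.0 Y9.0
G1 X2.6 Y2.6
G1 X9.0 Y0.0
G1 X15.4 Y2.6
G1 X18.0 Y9.0
; layer 3
G0 Z3.0
G0 X18.0 Y9.0
G1 X15.4 Y15.4
G1 X9.0 Y18.0
G1 X2.6 Y15.4
G1 X0.0 Y9.0
G1 X2.6 Y2.6
G1 X9.0 Y0.0
G1 X15.4 Y2.6
G1 X18.0 Y9.0
; layer 4
G0 Z4.0
G0 X18.0 Y9.0
G1 X15.4 Y15.4
G1 X9.0 Y18.0
G1 X2.6 Y15.4
G1 X0.0 Y9.0
G1 X2.6 Y2.6
G1 X9.0 Y0.0
G1 X15.4 Y2.6
G1 X18.0 Y9.0
; layer 5
G0 Z5.0
G0 X18.0 Y9.0
G1 X15.4 Y15.4
G1 X9.0 Y18.0
G1 X2.6 Y15.4
G1 X0.0 Y9.0
G1 X2.6 Y2.6
G1 X9.0 Y0.0
G1 X15.4 Y2.6
G1 X18.0 Y9.0
; layer 6
G0 Z6.0
G0 X18.0 Y9.0
G1 X15.4 Y15.4
G1 X9.0 Y18.0
G1 X2.6 Y15.4
G1 X0.0 Y9.0
G1 X2.6 Y2.6
G1 X9.0 Y0.0
G1 X15.4 Y2.6
G1 X18.0 Y9.0
; layer 7
G0 Z7.0
G0 X18.0 Y9.0
G1 X15.4 Y15.4
G1 X9.0 Y18.0
G1 X2.6 Y15.4
G1 X0.0 Y9.0
G1 X2.6 Y2.6
G1 X9.0 Y0.0
G1 X15.4 Y2.6
G1 X18.0 Y9.0
M2 ; end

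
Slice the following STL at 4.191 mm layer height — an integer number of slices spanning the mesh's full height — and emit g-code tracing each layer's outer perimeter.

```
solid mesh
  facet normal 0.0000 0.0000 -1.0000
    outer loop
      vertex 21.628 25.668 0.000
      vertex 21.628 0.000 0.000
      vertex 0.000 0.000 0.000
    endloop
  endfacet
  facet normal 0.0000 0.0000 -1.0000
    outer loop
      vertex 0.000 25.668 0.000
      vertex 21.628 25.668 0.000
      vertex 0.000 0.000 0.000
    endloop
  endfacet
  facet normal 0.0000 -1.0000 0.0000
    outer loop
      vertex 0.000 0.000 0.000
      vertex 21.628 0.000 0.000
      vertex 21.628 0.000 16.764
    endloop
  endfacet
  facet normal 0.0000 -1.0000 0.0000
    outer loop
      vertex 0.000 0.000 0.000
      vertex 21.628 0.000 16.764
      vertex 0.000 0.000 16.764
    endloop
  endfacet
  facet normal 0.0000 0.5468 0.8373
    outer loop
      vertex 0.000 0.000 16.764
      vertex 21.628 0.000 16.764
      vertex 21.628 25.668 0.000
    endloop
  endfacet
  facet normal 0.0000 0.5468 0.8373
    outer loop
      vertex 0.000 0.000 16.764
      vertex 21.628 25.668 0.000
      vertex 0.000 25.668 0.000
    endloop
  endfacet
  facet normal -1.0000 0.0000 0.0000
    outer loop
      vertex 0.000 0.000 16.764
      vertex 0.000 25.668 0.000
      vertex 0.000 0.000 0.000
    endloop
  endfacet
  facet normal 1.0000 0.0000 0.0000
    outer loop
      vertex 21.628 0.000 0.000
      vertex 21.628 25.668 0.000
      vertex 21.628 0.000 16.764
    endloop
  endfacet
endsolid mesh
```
; perimeter-only toolpath
G21 ; units = mm
G90 ; absolute positioning
G28 ; home
; layer 1
G0 Z4.191
G0 X0.000 Y0.000
G1 X21.628 Y0.000
G1 X21.628 Y19.251
G1 X0.000 Y19.251
G1 X0.000 Y0.000
; layer 2
G0 Z8.382
G0 X0.000 Y0.000
G1 X21.628 Y0.000
G1 X21.628 Y12.834
G1 X0.000 Y12.834
G1 X0.000 Y0.000
; layer 3
G0 Z12.573
G0 X0.000 Y0.000
G1 X21.628 Y0.000
G1 X21.628 Y6.417
G1 X0.000 Y6.417
G1 X0.000 Y0.000
M2 ; end

The solid is a wedge (ramp): 21.6 × 25.7 mm base, rising to 16.8 mm along the y=0 edge and sloping linearly to z=0 at y=25.7. Slicing at Δz = 4.191 mm — 4 equal slices spanning the solid's height, so layer i sits at z = i·h/4 — gives 3 non-empty perimeters. Each is a 4-segment closed polygon; G0 lifts to the layer z and rapids to the start vertex, then G1 traces the edges. The cross-section shrinks linearly with z (the slice at the apex is degenerate and omitted).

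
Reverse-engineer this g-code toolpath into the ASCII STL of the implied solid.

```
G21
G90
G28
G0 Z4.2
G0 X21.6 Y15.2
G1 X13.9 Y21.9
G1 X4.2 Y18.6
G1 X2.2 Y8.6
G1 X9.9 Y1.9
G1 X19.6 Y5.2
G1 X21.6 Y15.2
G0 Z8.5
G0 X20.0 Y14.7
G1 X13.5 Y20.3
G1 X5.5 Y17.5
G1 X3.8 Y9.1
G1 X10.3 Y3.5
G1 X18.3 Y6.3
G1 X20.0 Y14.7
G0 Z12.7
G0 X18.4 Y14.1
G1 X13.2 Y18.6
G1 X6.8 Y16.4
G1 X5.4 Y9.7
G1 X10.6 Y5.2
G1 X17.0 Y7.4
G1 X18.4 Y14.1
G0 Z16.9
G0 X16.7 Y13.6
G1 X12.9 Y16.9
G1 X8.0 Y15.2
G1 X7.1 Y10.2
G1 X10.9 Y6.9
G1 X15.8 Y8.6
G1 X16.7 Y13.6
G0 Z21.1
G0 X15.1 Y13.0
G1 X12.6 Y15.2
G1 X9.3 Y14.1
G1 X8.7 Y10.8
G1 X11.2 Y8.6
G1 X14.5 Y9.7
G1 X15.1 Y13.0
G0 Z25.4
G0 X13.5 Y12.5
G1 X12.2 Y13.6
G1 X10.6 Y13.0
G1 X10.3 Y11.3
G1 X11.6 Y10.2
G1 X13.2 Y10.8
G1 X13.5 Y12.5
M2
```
solid part
  facet normal 0.0000 0.0000 -1.0000
    outer loop
      vertex 2.9 19.7 0.0
      vertex 14.2 23.6 0.0
      vertex 23.2 15.8 0.0
    endloop
  endfacet
  facet normal 0.0000 0.0000 -1.0000
    outer loop
      vertex 0.6 8.0 0.0
      vertex 2.9 19.7 0.0
      vertex 23.2 15.8 0.0
    endloop
  endfacet
  facet normal 0.0000 0.0000 -1.0000
    outer loop
      vertex 9.6 0.2 0.0
      vertex 0.6 8.0 0.0
      vertex 23.2 15.8 0.0
    endloop
  endfacet
  facet normal 0.0000 0.0000 -1.0000
    outer loop
      vertex 20.9 4.1 0.0
      vertex 9.6 0.2 0.0
      vertex 23.2 15.8 0.0
    endloop
  endfacet
  facet normal 0.6182 0.7134 0.3300
    outer loop
      vertex 23.2 15.8 0.0
      vertex 14.2 23.6 0.0
      vertex 11.9 11.9 29.6
    endloop
  endfacet
  facet normal -0.3081 0.8927 0.3289
    outer loop
      vertex 14.2 23.6 0.0
      vertex 2.9 19.7 0.0
      vertex 11.9 11.9 29.6
    endloop
  endfacet
  facet normal -0.9264 0.1821 0.3297
    outer loop
      vertex 2.9 19.7 0.0
      vertex 0.6 8.0 0.0
      vertex 11.9 11.9 29.6
    endloop
  endfacet
  facet normal -0.6182 -0.7134 0.3300
    outer loop
      vertex 0.6 8.0 0.0
      vertex 9.6 0.2 0.0
      vertex 11.9 11.9 29.6
    endloop
  endfacet
  facet normal 0.3081 -0.8927 0.3289
    outer loop
      vertex 9.6 0.2 0.0
      vertex 20.9 4.1 0.0
      vertex 11.9 11.9 29.6
    endloop
  endfacet
  facet normal 0.9264 -0.1821 0.3297
    outer loop
      vertex 20.9 4.1 0.0
      vertex 23.2 15.8 0.0
      vertex 11.9 11.9 29.6
    endloop
  endfacet
endsolid part

The G0 Z moves step by Δz≈4.2 mm. The G1 loops shrink linearly with z, so the solid tapers from its base footprint up to z≈29.6. Closing with a flat bottom cap and the tapered top and triangulating gives 10 facets — a regular 6-sided pyramid, base circumscribed radius ≈ 11.9 mm, apex at z ≈ 29.6 mm.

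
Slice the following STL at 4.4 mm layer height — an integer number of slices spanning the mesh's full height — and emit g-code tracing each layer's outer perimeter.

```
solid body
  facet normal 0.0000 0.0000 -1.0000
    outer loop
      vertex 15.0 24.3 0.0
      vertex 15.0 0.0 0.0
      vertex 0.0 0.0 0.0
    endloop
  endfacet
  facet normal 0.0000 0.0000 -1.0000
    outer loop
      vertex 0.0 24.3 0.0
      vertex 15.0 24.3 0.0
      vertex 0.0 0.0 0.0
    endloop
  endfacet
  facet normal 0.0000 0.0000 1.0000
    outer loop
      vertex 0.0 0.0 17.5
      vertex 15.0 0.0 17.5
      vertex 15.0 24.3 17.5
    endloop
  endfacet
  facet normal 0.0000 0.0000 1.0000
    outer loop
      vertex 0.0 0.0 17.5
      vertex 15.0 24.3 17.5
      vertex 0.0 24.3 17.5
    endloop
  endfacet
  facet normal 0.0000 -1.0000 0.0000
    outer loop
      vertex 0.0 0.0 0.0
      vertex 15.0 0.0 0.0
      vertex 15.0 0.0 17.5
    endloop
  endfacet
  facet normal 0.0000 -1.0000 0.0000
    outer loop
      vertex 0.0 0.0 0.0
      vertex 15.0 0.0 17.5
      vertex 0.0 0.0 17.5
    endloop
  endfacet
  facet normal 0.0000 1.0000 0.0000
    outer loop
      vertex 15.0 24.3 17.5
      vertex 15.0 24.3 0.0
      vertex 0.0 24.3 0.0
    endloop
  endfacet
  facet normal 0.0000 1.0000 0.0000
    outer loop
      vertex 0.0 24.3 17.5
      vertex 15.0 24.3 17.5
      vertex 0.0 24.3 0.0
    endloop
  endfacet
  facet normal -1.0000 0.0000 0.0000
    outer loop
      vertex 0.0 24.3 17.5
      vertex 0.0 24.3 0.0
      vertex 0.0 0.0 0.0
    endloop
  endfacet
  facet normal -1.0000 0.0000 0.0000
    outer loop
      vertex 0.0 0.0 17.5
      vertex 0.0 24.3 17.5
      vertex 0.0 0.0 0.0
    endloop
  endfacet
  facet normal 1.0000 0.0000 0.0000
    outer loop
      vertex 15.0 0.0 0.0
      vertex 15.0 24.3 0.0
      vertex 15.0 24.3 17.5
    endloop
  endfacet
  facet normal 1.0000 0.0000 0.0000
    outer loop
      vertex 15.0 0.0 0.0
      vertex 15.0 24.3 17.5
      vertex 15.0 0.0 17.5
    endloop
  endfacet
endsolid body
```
; perimeter-only toolpath
G21 ; units = mm
G90 ; absolute positioning
G28 ; home
; layer 1
G0 Z4.4
G0 X0.0 Y0.0
G1 X15.0 Y0.0
G1 X15.0 Y24.3
G1 X0.0 Y24.3
G1 X0.0 Y0.0
; layer 2
G0 Z8.8
G0 X0.0 Y0.0
G1 X15.0 Y0.0
G1 X15.0 Y24.3
G1 X0.0 Y24.3
G1 X0.0 Y0.0
; layer 3
G0 Z13.1
G0 X0.0 Y0.0
G1 X15.0 Y0.0
G1 X15.0 Y24.3
G1 X0.0 Y24.3
G1 X0.0 Y0.0
; layer 4
G0 Z17.5
G0 X0.0 Y0.0
G1 X15.0 Y0.0
G1 X15.0 Y24.3
G1 X0.0 Y24.3
G1 X0.0 Y0.0
M2 ; end

The solid is a rectangular box, roughly 15 × 24.3 mm footprint and 17.5 mm tall. Slicing at Δz = 4.4 mm — 4 equal slices spanning the solid's height, so layer i sits at z = i·h/4 — gives 4 non-empty perimeters. Each is a 4-segment closed polygon; G0 lifts to the layer z and rapids to the start vertex, then G1 traces the edges.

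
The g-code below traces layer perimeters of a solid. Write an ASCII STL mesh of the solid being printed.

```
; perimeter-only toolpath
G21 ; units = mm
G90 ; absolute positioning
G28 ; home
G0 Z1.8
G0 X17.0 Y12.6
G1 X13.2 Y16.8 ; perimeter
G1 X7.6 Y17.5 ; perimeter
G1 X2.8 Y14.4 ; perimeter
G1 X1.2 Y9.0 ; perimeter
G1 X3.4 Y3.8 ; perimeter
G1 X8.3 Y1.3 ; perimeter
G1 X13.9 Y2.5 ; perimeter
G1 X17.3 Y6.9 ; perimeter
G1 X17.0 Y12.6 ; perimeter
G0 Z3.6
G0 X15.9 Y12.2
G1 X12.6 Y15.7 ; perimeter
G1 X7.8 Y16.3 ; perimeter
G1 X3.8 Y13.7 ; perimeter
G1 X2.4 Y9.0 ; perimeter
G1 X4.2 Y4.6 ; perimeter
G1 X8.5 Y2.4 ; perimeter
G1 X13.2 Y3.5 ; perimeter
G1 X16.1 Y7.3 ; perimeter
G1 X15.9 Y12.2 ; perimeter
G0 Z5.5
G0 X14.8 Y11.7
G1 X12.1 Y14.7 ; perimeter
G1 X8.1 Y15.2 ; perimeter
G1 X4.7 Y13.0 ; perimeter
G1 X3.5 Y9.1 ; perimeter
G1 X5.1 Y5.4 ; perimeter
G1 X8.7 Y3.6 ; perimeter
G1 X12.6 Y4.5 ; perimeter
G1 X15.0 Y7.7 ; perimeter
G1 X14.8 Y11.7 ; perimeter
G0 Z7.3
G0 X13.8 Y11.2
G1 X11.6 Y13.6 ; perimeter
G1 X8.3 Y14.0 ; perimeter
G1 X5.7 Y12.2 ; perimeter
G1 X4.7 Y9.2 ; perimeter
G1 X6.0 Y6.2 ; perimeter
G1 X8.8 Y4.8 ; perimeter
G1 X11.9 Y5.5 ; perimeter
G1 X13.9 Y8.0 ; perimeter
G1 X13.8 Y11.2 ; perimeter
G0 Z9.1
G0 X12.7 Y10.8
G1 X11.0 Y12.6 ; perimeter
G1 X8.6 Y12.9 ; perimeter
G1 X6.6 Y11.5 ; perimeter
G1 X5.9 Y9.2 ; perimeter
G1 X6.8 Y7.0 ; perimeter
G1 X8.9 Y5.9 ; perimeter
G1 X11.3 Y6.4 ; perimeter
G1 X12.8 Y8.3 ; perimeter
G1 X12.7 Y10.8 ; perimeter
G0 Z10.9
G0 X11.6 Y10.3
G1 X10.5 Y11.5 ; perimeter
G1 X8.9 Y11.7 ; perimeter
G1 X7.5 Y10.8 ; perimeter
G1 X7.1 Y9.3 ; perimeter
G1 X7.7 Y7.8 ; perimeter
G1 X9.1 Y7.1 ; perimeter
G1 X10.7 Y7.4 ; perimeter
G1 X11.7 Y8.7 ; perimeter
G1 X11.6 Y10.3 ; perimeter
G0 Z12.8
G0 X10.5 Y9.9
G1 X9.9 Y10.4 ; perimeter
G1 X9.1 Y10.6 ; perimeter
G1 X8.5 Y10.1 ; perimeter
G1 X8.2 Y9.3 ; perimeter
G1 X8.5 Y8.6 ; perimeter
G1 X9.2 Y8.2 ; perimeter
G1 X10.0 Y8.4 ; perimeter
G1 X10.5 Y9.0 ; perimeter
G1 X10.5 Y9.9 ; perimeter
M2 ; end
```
solid part
  facet normal 0.0000 0.0000 -1.0000
    outer loop
      vertex 7.3 18.6 0.0
      vertex 13.7 17.8 0.0
      vertex 18.1 13.1 0.0
    endloop
  endfacet
  facet normal 0.0000 0.0000 -1.0000
    outer loop
      vertex 1.9 15.1 0.0
      vertex 7.3 18.6 0.0
      vertex 18.1 13.1 0.0
    endloop
  endfacet
  facet normal 0.0000 0.0000 -1.0000
    outer loop
      vertex 0.0 8.9 0.0
      vertex 1.9 15.1 0.0
      vertex 18.1 13.1 0.0
    endloop
  endfacet
  facet normal 0.0000 0.0000 -1.0000
    outer loop
      vertex 2.5 3.0 0.0
      vertex 0.0 8.9 0.0
      vertex 18.1 13.1 0.0
    endloop
  endfacet
  facet normal 0.0000 0.0000 -1.0000
    outer loop
      vertex 8.2 0.1 0.0
      vertex 2.5 3.0 0.0
      vertex 18.1 13.1 0.0
    endloop
  endfacet
  facet normal 0.0000 0.0000 -1.0000
    outer loop
      vertex 14.5 1.5 0.0
      vertex 8.2 0.1 0.0
      vertex 18.1 13.1 0.0
    endloop
  endfacet
  facet normal 0.0000 0.0000 -1.0000
    outer loop
      vertex 18.4 6.6 0.0
      vertex 14.5 1.5 0.0
      vertex 18.1 13.1 0.0
    endloop
  endfacet
  facet normal 0.6237 0.5839 0.5196
    outer loop
      vertex 18.1 13.1 0.0
      vertex 13.7 17.8 0.0
      vertex 9.4 9.4 14.6
    endloop
  endfacet
  facet normal 0.1060 0.8481 0.5192
    outer loop
      vertex 13.7 17.8 0.0
      vertex 7.3 18.6 0.0
      vertex 9.4 9.4 14.6
    endloop
  endfacet
  facet normal -0.4649 0.7173 0.5189
    outer loop
      vertex 7.3 18.6 0.0
      vertex 1.9 15.1 0.0
      vertex 9.4 9.4 14.6
    endloop
  endfacet
  facet normal -0.8179 0.2506 0.5180
    outer loop
      vertex 1.9 15.1 0.0
      vertex 0.0 8.9 0.0
      vertex 9.4 9.4 14.6
    endloop
  endfacet
  facet normal -0.7874 -0.3336 0.5184
    outer loop
      vertex 0.0 8.9 0.0
      vertex 2.5 3.0 0.0
      vertex 9.4 9.4 14.6
    endloop
  endfacet
  facet normal -0.3880 -0.7626 0.5176
    outer loop
      vertex 2.5 3.0 0.0
      vertex 8.2 0.1 0.0
      vertex 9.4 9.4 14.6
    endloop
  endfacet
  facet normal 0.1857 -0.8356 0.5170
    outer loop
      vertex 8.2 0.1 0.0
      vertex 14.5 1.5 0.0
      vertex 9.4 9.4 14.6
    endloop
  endfacet
  facet normal 0.6793 -0.5195 0.5184
    outer loop
      vertex 14.5 1.5 0.0
      vertex 18.4 6.6 0.0
      vertex 9.4 9.4 14.6
    endloop
  endfacet
  facet normal 0.8540 0.0394 0.5189
    outer loop
      vertex 18.4 6.6 0.0
      vertex 18.1 13.1 0.0
      vertex 9.4 9.4 14.6
    endloop
  endfacet
endsolid part

The G0 Z moves step by Δz≈1.8 mm. The G1 loops shrink linearly with z, so the solid tapers from its base footprint up to z≈14.6. Closing with a flat bottom cap and the tapered top and triangulating gives 16 facets — a regular 9-sided pyramid, base circumscribed radius ≈ 9.4 mm, apex at z ≈ 14.6 mm.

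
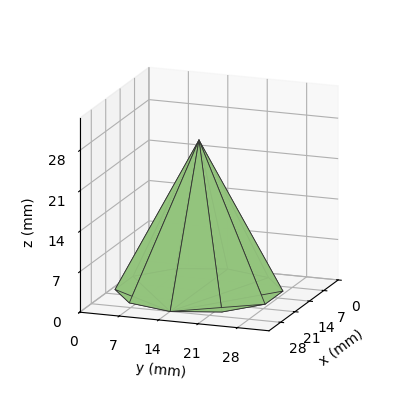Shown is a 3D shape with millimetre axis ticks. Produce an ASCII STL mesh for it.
Reading the render: the shape is a regular 10-sided pyramid, base circumscribed radius ≈ 14 mm, apex at z ≈ 26 mm (dimensions read to the nearest mm from the axis ticks). For the STL, each face is triangulated and given an outward normal.

solid part
  facet normal 0.0000 0.0000 -1.0000
    outer loop
      vertex 18.326 27.315 0.000
      vertex 25.326 22.229 0.000
      vertex 28.000 14.000 0.000
    endloop
  endfacet
  facet normal 0.0000 0.0000 -1.0000
    outer loop
      vertex 9.674 27.315 0.000
      vertex 18.326 27.315 0.000
      vertex 28.000 14.000 0.000
    endloop
  endfacet
  facet normal 0.0000 0.0000 -1.0000
    outer loop
      vertex 2.674 22.229 0.000
      vertex 9.674 27.315 0.000
      vertex 28.000 14.000 0.000
    endloop
  endfacet
  facet normal 0.0000 0.0000 -1.0000
    outer loop
      vertex 0.000 14.000 0.000
      vertex 2.674 22.229 0.000
      vertex 28.000 14.000 0.000
    endloop
  endfacet
  facet normal 0.0000 0.0000 -1.0000
    outer loop
      vertex 2.674 5.771 0.000
      vertex 0.000 14.000 0.000
      vertex 28.000 14.000 0.000
    endloop
  endfacet
  facet normal 0.0000 0.0000 -1.0000
    outer loop
      vertex 9.674 0.685 0.000
      vertex 2.674 5.771 0.000
      vertex 28.000 14.000 0.000
    endloop
  endfacet
  facet normal 0.0000 0.0000 -1.0000
    outer loop
      vertex 18.326 0.685 0.000
      vertex 9.674 0.685 0.000
      vertex 28.000 14.000 0.000
    endloop
  endfacet
  facet normal 0.0000 0.0000 -1.0000
    outer loop
      vertex 25.326 5.771 0.000
      vertex 18.326 0.685 0.000
      vertex 28.000 14.000 0.000
    endloop
  endfacet
  facet normal 0.8465 0.2751 0.4558
    outer loop
      vertex 28.000 14.000 0.000
      vertex 25.326 22.229 0.000
      vertex 14.000 14.000 26.000
    endloop
  endfacet
  facet normal 0.5232 0.7201 0.4558
    outer loop
      vertex 25.326 22.229 0.000
      vertex 18.326 27.315 0.000
      vertex 14.000 14.000 26.000
    endloop
  endfacet
  facet normal 0.0000 0.8901 0.4558
    outer loop
      vertex 18.326 27.315 0.000
      vertex 9.674 27.315 0.000
      vertex 14.000 14.000 26.000
    endloop
  endfacet
  facet normal -0.5232 0.7201 0.4558
    outer loop
      vertex 9.674 27.315 0.000
      vertex 2.674 22.229 0.000
      vertex 14.000 14.000 26.000
    endloop
  endfacet
  facet normal -0.8465 0.2751 0.4558
    outer loop
      vertex 2.674 22.229 0.000
      vertex 0.000 14.000 0.000
      vertex 14.000 14.000 26.000
    endloop
  endfacet
  facet normal -0.8465 -0.2751 0.4558
    outer loop
      vertex 0.000 14.000 0.000
      vertex 2.674 5.771 0.000
      vertex 14.000 14.000 26.000
    endloop
  endfacet
  facet normal -0.5232 -0.7201 0.4558
    outer loop
      vertex 2.674 5.771 0.000
      vertex 9.674 0.685 0.000
      vertex 14.000 14.000 26.000
    endloop
  endfacet
  facet normal 0.0000 -0.8901 0.4558
    outer loop
      vertex 9.674 0.685 0.000
      vertex 18.326 0.685 0.000
      vertex 14.000 14.000 26.000
    endloop
  endfacet
  facet normal 0.5232 -0.7201 0.4558
    outer loop
      vertex 18.326 0.685 0.000
      vertex 25.326 5.771 0.000
      vertex 14.000 14.000 26.000
    endloop
  endfacet
  facet normal 0.8465 -0.2751 0.4558
    outer loop
      vertex 25.326 5.771 0.000
      vertex 28.000 14.000 0.000
      vertex 14.000 14.000 26.000
    endloop
  endfacet
endsolid part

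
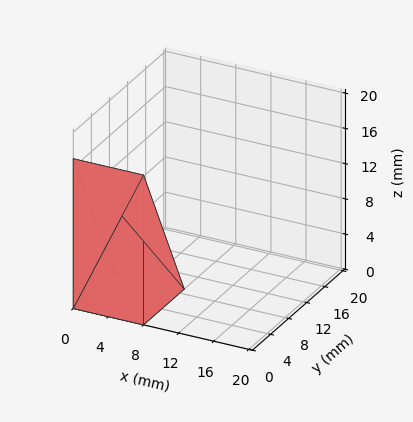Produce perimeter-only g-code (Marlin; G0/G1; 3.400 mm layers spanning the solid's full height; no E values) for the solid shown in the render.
Reading the render: the shape is a wedge (ramp): 8 × 9 mm base, rising to 17 mm along the y=0 edge and sloping linearly to z=0 at y=9 (dimensions read to the nearest mm from the axis ticks). For the g-code, the solid's height is divided into equal slices at the stated Δz and each level perimeter traced with G1 moves after a G0 lift.

; perimeter-only toolpath
G21 ; units = mm
G90 ; absolute positioning
G28 ; home
; layer 1
G0 Z3.400
G0 X0.000 Y0.000
G1 X8.000 Y0.000
G1 X8.000 Y7.200
G1 X0.000 Y7.200
G1 X0.000 Y0.000
; layer 2
G0 Z6.800
G0 X0.000 Y0.000
G1 X8.000 Y0.000
G1 X8.000 Y5.400
G1 X0.000 Y5.400
G1 X0.000 Y0.000
; layer 3
G0 Z10.200
G0 X0.000 Y0.000
G1 X8.000 Y0.000
G1 X8.000 Y3.600
G1 X0.000 Y3.600
G1 X0.000 Y0.000
; layer 4
G0 Z13.600
G0 X0.000 Y0.000
G1 X8.000 Y0.000
G1 X8.000 Y1.800
G1 X0.000 Y1.800
G1 X0.000 Y0.000
M2 ; end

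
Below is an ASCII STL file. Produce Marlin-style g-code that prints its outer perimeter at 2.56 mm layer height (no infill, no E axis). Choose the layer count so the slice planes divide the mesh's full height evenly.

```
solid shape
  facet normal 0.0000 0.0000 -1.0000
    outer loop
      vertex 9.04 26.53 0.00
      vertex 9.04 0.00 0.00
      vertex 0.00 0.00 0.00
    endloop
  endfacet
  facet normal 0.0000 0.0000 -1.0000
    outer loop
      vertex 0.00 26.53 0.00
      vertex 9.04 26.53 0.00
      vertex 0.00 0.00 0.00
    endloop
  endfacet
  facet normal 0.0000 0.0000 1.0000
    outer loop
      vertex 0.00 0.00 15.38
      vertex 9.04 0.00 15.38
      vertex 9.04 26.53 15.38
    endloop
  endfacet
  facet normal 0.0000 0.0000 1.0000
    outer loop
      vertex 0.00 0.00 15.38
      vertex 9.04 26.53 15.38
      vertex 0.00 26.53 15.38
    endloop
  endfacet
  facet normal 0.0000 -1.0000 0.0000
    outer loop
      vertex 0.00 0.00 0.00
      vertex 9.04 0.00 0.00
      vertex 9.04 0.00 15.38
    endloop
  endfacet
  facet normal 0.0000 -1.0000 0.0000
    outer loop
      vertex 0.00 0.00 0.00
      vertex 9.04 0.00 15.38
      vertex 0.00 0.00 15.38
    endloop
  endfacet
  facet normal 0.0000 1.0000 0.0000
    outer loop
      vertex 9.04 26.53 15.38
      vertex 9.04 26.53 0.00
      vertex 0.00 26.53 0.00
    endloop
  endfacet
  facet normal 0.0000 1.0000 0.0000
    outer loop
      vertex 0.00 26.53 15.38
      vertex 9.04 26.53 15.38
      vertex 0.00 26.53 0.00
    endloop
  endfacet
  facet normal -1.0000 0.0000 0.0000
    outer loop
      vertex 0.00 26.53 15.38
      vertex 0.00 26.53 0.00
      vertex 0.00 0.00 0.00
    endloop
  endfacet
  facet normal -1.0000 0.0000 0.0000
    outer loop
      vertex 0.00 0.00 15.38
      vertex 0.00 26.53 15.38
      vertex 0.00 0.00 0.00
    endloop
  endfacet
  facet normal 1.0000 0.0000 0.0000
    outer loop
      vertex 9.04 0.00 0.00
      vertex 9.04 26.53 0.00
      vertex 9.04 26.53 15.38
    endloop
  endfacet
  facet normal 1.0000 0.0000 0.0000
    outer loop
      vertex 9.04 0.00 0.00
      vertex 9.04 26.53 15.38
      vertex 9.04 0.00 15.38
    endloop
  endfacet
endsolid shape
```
; perimeter-only toolpath
G21 ; units = mm
G90 ; absolute positioning
G28 ; home
; layer 1
G0 Z2.56
G0 X0.00 Y0.00
G1 X9.04 Y0.00
G1 X9.04 Y26.53
G1 X0.00 Y26.53
G1 X0.00 Y0.00
; layer 2
G0 Z5.13
G0 X0.00 Y0.00
G1 X9.04 Y0.00
G1 X9.04 Y26.53
G1 X0.00 Y26.53
G1 X0.00 Y0.00
; layer 3
G0 Z7.69
G0 X0.00 Y0.00
G1 X9.04 Y0.00
G1 X9.04 Y26.53
G1 X0.00 Y26.53
G1 X0.00 Y0.00
; layer 4
G0 Z10.25
G0 X0.00 Y0.00
G1 X9.04 Y0.00
G1 X9.04 Y26.53
G1 X0.00 Y26.53
G1 X0.00 Y0.00
; layer 5
G0 Z12.82
G0 X0.00 Y0.00
G1 X9.04 Y0.00
G1 X9.04 Y26.53
G1 X0.00 Y26.53
G1 X0.00 Y0.00
; layer 6
G0 Z15.38
G0 X0.00 Y0.00
G1 X9.04 Y0.00
G1 X9.04 Y26.53
G1 X0.00 Y26.53
G1 X0.00 Y0.00
M2 ; end

The solid is a rectangular box, roughly 9.04 × 26.5 mm footprint and 15.4 mm tall. Slicing at Δz = 2.56 mm — 6 equal slices spanning the solid's height, so layer i sits at z = i·h/6 — gives 6 non-empty perimeters. Each is a 4-segment closed polygon; G0 lifts to the layer z and rapids to the start vertex, then G1 traces the edges.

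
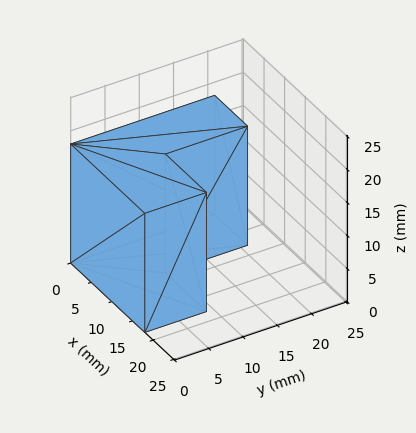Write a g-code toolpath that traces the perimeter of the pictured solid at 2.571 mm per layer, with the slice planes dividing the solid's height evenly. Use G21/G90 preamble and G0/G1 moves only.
Reading the render: the shape is an L-shaped prism: outer 18 × 21 mm, arm thicknesses ≈ 9 mm (horizontal) and 8 mm (vertical), extruded 18 mm in z (dimensions read to the nearest mm from the axis ticks). For the g-code, the solid's height is divided into equal slices at the stated Δz and each level perimeter traced with G1 moves after a G0 lift.

; perimeter-only toolpath
G21 ; units = mm
G90 ; absolute positioning
G28 ; home
; layer 1
G0 Z2.571
G0 X0.000 Y0.000
G1 X18.000 Y0.000
G1 X18.000 Y9.000
G1 X8.000 Y9.000
G1 X8.000 Y21.000
G1 X0.000 Y21.000
G1 X0.000 Y0.000
; layer 2
G0 Z5.143
G0 X0.000 Y0.000
G1 X18.000 Y0.000
G1 X18.000 Y9.000
G1 X8.000 Y9.000
G1 X8.000 Y21.000
G1 X0.000 Y21.000
G1 X0.000 Y0.000
; layer 3
G0 Z7.714
G0 X0.000 Y0.000
G1 X18.000 Y0.000
G1 X18.000 Y9.000
G1 X8.000 Y9.000
G1 X8.000 Y21.000
G1 X0.000 Y21.000
G1 X0.000 Y0.000
; layer 4
G0 Z10.286
G0 X0.000 Y0.000
G1 X18.000 Y0.000
G1 X18.000 Y9.000
G1 X8.000 Y9.000
G1 X8.000 Y21.000
G1 X0.000 Y21.000
G1 X0.000 Y0.000
; layer 5
G0 Z12.857
G0 X0.000 Y0.000
G1 X18.000 Y0.000
G1 X18.000 Y9.000
G1 X8.000 Y9.000
G1 X8.000 Y21.000
G1 X0.000 Y21.000
G1 X0.000 Y0.000
; layer 6
G0 Z15.429
G0 X0.000 Y0.000
G1 X18.000 Y0.000
G1 X18.000 Y9.000
G1 X8.000 Y9.000
G1 X8.000 Y21.000
G1 X0.000 Y21.000
G1 X0.000 Y0.000
; layer 7
G0 Z18.000
G0 X0.000 Y0.000
G1 X18.000 Y0.000
G1 X18.000 Y9.000
G1 X8.000 Y9.000
G1 X8.000 Y21.000
G1 X0.000 Y21.000
G1 X0.000 Y0.000
M2 ; end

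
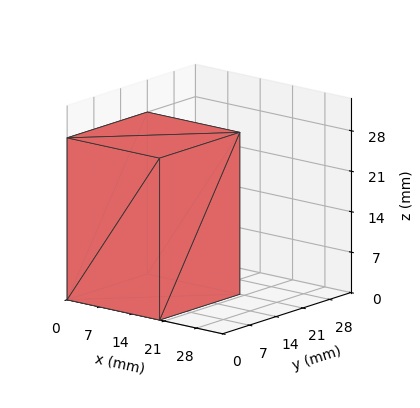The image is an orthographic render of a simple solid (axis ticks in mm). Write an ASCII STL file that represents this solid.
Reading the render: the shape is a rectangular box, roughly 20 × 21 mm footprint and 28 mm tall (dimensions read to the nearest mm from the axis ticks). For the STL, each face is triangulated and given an outward normal.

solid part
  facet normal 0.0000 0.0000 -1.0000
    outer loop
      vertex 20.00 21.00 0.00
      vertex 20.00 0.00 0.00
      vertex 0.00 0.00 0.00
    endloop
  endfacet
  facet normal 0.0000 0.0000 -1.0000
    outer loop
      vertex 0.00 21.00 0.00
      vertex 20.00 21.00 0.00
      vertex 0.00 0.00 0.00
    endloop
  endfacet
  facet normal 0.0000 0.0000 1.0000
    outer loop
      vertex 0.00 0.00 28.00
      vertex 20.00 0.00 28.00
      vertex 20.00 21.00 28.00
    endloop
  endfacet
  facet normal 0.0000 0.0000 1.0000
    outer loop
      vertex 0.00 0.00 28.00
      vertex 20.00 21.00 28.00
      vertex 0.00 21.00 28.00
    endloop
  endfacet
  facet normal 0.0000 -1.0000 0.0000
    outer loop
      vertex 0.00 0.00 0.00
      vertex 20.00 0.00 0.00
      vertex 20.00 0.00 28.00
    endloop
  endfacet
  facet normal 0.0000 -1.0000 0.0000
    outer loop
      vertex 0.00 0.00 0.00
      vertex 20.00 0.00 28.00
      vertex 0.00 0.00 28.00
    endloop
  endfacet
  facet normal 0.0000 1.0000 0.0000
    outer loop
      vertex 20.00 21.00 28.00
      vertex 20.00 21.00 0.00
      vertex 0.00 21.00 0.00
    endloop
  endfacet
  facet normal 0.0000 1.0000 0.0000
    outer loop
      vertex 0.00 21.00 28.00
      vertex 20.00 21.00 28.00
      vertex 0.00 21.00 0.00
    endloop
  endfacet
  facet normal -1.0000 0.0000 0.0000
    outer loop
      vertex 0.00 21.00 28.00
      vertex 0.00 21.00 0.00
      vertex 0.00 0.00 0.00
    endloop
  endfacet
  facet normal -1.0000 0.0000 0.0000
    outer loop
      vertex 0.00 0.00 28.00
      vertex 0.00 21.00 28.00
      vertex 0.00 0.00 0.00
    endloop
  endfacet
  facet normal 1.0000 0.0000 0.0000
    outer loop
      vertex 20.00 0.00 0.00
      vertex 20.00 21.00 0.00
      vertex 20.00 21.00 28.00
    endloop
  endfacet
  facet normal 1.0000 0.0000 0.0000
    outer loop
      vertex 20.00 0.00 0.00
      vertex 20.00 21.00 28.00
      vertex 20.00 0.00 28.00
    endloop
  endfacet
endsolid part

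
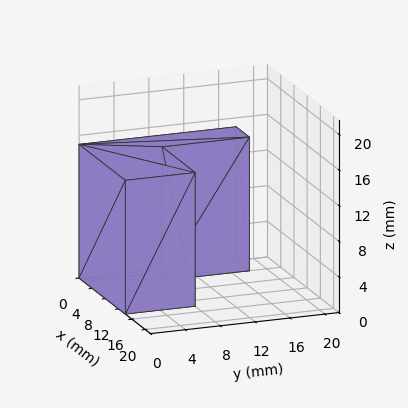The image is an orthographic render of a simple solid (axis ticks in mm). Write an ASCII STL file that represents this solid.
Reading the render: the shape is an L-shaped prism: outer 14 × 18 mm, arm thicknesses ≈ 8 mm (horizontal) and 4 mm (vertical), extruded 15 mm in z (dimensions read to the nearest mm from the axis ticks). For the STL, each face is triangulated and given an outward normal.

solid part
  facet normal 0.0000 0.0000 -1.0000
    outer loop
      vertex 14.0 8.0 0.0
      vertex 14.0 0.0 0.0
      vertex 0.0 0.0 0.0
    endloop
  endfacet
  facet normal 0.0000 0.0000 -1.0000
    outer loop
      vertex 4.0 8.0 0.0
      vertex 14.0 8.0 0.0
      vertex 0.0 0.0 0.0
    endloop
  endfacet
  facet normal 0.0000 0.0000 -1.0000
    outer loop
      vertex 4.0 18.0 0.0
      vertex 4.0 8.0 0.0
      vertex 0.0 0.0 0.0
    endloop
  endfacet
  facet normal 0.0000 0.0000 -1.0000
    outer loop
      vertex 0.0 18.0 0.0
      vertex 4.0 18.0 0.0
      vertex 0.0 0.0 0.0
    endloop
  endfacet
  facet normal 0.0000 0.0000 1.0000
    outer loop
      vertex 0.0 0.0 15.0
      vertex 14.0 0.0 15.0
      vertex 14.0 8.0 15.0
    endloop
  endfacet
  facet normal 0.0000 0.0000 1.0000
    outer loop
      vertex 0.0 0.0 15.0
      vertex 14.0 8.0 15.0
      vertex 4.0 8.0 15.0
    endloop
  endfacet
  facet normal 0.0000 0.0000 1.0000
    outer loop
      vertex 0.0 0.0 15.0
      vertex 4.0 8.0 15.0
      vertex 4.0 18.0 15.0
    endloop
  endfacet
  facet normal 0.0000 0.0000 1.0000
    outer loop
      vertex 0.0 0.0 15.0
      vertex 4.0 18.0 15.0
      vertex 0.0 18.0 15.0
    endloop
  endfacet
  facet normal 0.0000 -1.0000 0.0000
    outer loop
      vertex 0.0 0.0 0.0
      vertex 14.0 0.0 0.0
      vertex 14.0 0.0 15.0
    endloop
  endfacet
  facet normal 0.0000 -1.0000 0.0000
    outer loop
      vertex 0.0 0.0 0.0
      vertex 14.0 0.0 15.0
      vertex 0.0 0.0 15.0
    endloop
  endfacet
  facet normal 1.0000 0.0000 0.0000
    outer loop
      vertex 14.0 0.0 0.0
      vertex 14.0 8.0 0.0
      vertex 14.0 8.0 15.0
    endloop
  endfacet
  facet normal 1.0000 0.0000 0.0000
    outer loop
      vertex 14.0 0.0 0.0
      vertex 14.0 8.0 15.0
      vertex 14.0 0.0 15.0
    endloop
  endfacet
  facet normal 0.0000 1.0000 0.0000
    outer loop
      vertex 14.0 8.0 0.0
      vertex 4.0 8.0 0.0
      vertex 4.0 8.0 15.0
    endloop
  endfacet
  facet normal 0.0000 1.0000 0.0000
    outer loop
      vertex 14.0 8.0 0.0
      vertex 4.0 8.0 15.0
      vertex 14.0 8.0 15.0
    endloop
  endfacet
  facet normal 1.0000 0.0000 0.0000
    outer loop
      vertex 4.0 8.0 0.0
      vertex 4.0 18.0 0.0
      vertex 4.0 18.0 15.0
    endloop
  endfacet
  facet normal 1.0000 0.0000 0.0000
    outer loop
      vertex 4.0 8.0 0.0
      vertex 4.0 18.0 15.0
      vertex 4.0 8.0 15.0
    endloop
  endfacet
  facet normal 0.0000 1.0000 0.0000
    outer loop
      vertex 4.0 18.0 0.0
      vertex 0.0 18.0 0.0
      vertex 0.0 18.0 15.0
    endloop
  endfacet
  facet normal 0.0000 1.0000 0.0000
    outer loop
      vertex 4.0 18.0 0.0
      vertex 0.0 18.0 15.0
      vertex 4.0 18.0 15.0
    endloop
  endfacet
  facet normal -1.0000 0.0000 0.0000
    outer loop
      vertex 0.0 18.0 0.0
      vertex 0.0 0.0 0.0
      vertex 0.0 0.0 15.0
    endloop
  endfacet
  facet normal -1.0000 0.0000 0.0000
    outer loop
      vertex 0.0 18.0 0.0
      vertex 0.0 0.0 15.0
      vertex 0.0 18.0 15.0
    endloop
  endfacet
endsolid part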